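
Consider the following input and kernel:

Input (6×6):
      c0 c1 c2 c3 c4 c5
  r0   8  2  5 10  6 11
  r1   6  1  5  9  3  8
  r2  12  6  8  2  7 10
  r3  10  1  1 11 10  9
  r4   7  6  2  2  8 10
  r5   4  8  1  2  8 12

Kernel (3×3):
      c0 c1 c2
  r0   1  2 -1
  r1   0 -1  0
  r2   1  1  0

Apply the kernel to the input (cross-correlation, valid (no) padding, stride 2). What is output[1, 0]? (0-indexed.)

28

The receptive field on the input at this output position is [12 6 8 / 10 1 1 / 7 6 2]. Elementwise product with the kernel and sum: 12·1 + 6·2 + 8·-1 + 1·-1 + 7·1 + 6·1.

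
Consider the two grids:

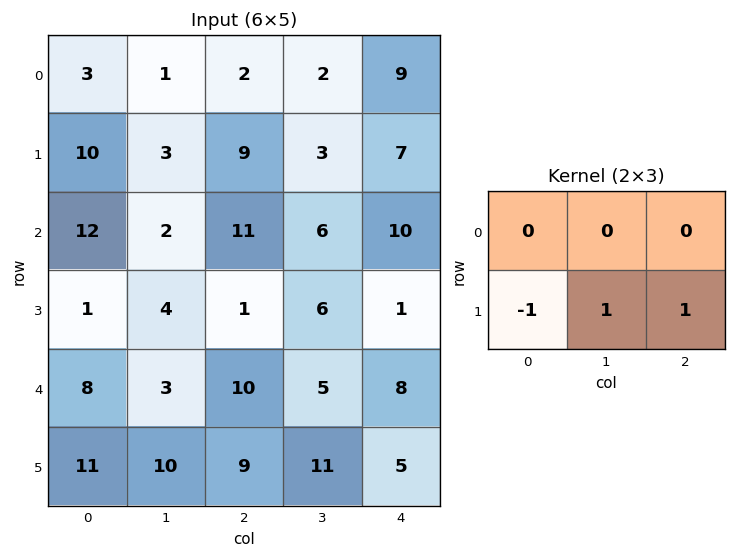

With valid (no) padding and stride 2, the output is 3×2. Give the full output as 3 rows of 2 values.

Output[0,0]: The receptive field on the input at this output position is [3 1 2 / 10 3 9]. Elementwise product with the kernel and sum: 10·-1 + 3·1 + 9·1.
Output[0,1]: The receptive field on the input at this output position is [2 2 9 / 9 3 7]. Elementwise product with the kernel and sum: 9·-1 + 3·1 + 7·1.

2 1
4 6
8 7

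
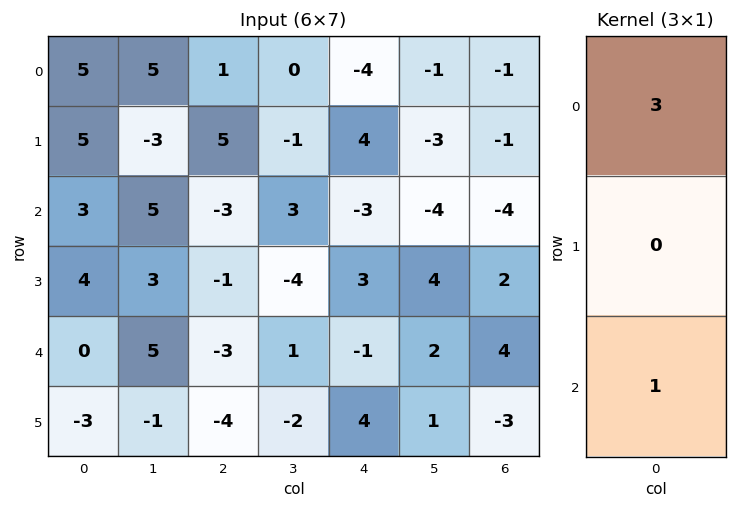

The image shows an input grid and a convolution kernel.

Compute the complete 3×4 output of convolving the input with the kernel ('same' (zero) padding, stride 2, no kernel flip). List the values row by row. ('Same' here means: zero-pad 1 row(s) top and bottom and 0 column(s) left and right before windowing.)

Output[0,0]: The receptive field on the zero-padded input at this output position is [0 / 5 / 5]. Elementwise product with the kernel and sum: 0·3 + 5·1.

5 5 4 -1
19 14 15 -1
9 -7 13 3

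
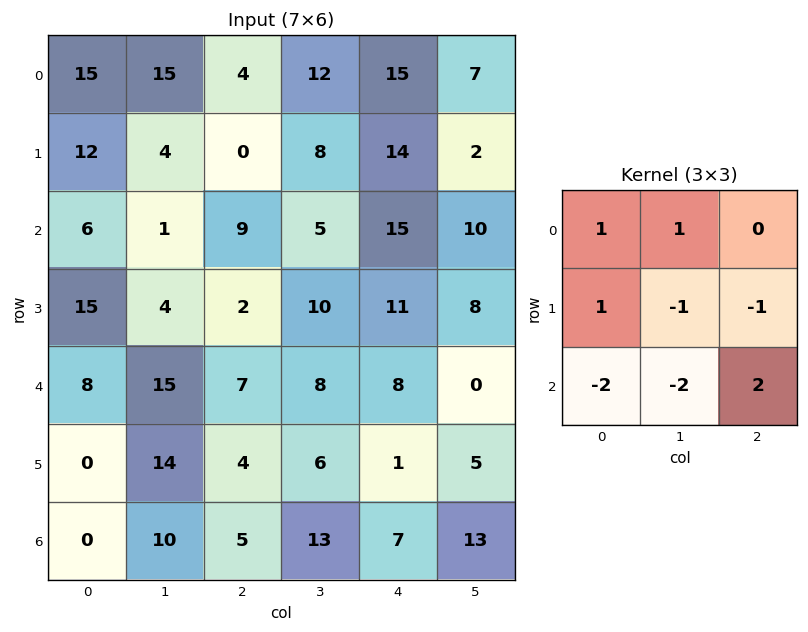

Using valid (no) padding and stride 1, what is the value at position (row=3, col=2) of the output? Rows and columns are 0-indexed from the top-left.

-15

The receptive field on the input at this output position is [2 10 11 / 7 8 8 / 4 6 1]. Elementwise product with the kernel and sum: 2·1 + 10·1 + 7·1 + 8·-1 + 8·-1 + 4·-2 + 6·-2 + 1·2.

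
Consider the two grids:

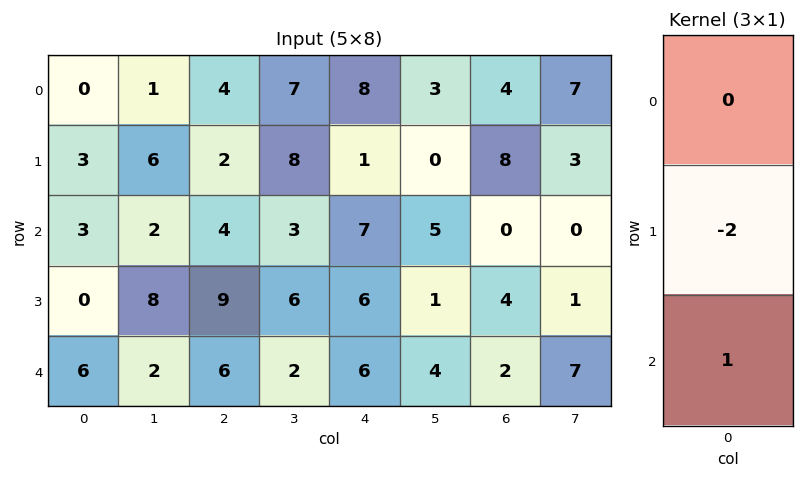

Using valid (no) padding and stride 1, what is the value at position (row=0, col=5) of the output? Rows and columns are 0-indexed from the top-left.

The receptive field on the input at this output position is [3 / 0 / 5]. Elementwise product with the kernel and sum: 0·-2 + 5·1.

5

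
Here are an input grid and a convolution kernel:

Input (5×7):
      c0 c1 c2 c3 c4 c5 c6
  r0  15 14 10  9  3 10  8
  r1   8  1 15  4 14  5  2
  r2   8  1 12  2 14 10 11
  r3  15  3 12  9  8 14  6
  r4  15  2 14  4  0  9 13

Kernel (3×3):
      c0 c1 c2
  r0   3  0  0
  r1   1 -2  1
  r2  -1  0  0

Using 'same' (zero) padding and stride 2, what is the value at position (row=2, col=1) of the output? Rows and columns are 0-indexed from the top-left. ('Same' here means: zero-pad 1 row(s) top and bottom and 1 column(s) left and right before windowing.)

The receptive field on the zero-padded input at this output position is [3 12 9 / 2 14 4 / 0 0 0]. Elementwise product with the kernel and sum: 3·3 + 2·1 + 14·-2 + 4·1 + 0·-1.

-13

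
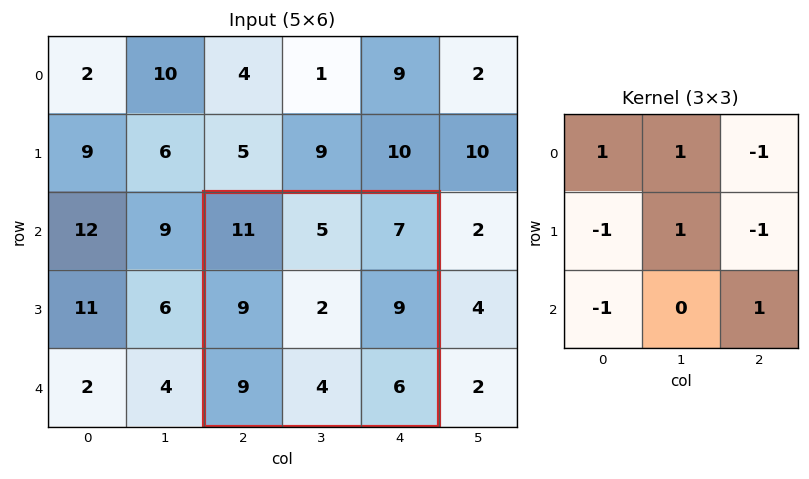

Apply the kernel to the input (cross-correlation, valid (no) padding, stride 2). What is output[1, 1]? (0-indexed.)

The receptive field on the input at this output position is [11 5 7 / 9 2 9 / 9 4 6]. Elementwise product with the kernel and sum: 11·1 + 5·1 + 7·-1 + 9·-1 + 2·1 + 9·-1 + 9·-1 + 6·1.

-10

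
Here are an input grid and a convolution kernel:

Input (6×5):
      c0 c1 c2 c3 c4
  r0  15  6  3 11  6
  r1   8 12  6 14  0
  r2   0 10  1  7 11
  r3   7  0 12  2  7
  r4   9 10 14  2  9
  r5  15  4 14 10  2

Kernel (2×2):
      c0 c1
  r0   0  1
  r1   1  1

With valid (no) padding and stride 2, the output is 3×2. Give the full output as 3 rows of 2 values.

Output[0,0]: The receptive field on the input at this output position is [15 6 / 8 12]. Elementwise product with the kernel and sum: 6·1 + 8·1 + 12·1.
Output[0,1]: The receptive field on the input at this output position is [3 11 / 6 14]. Elementwise product with the kernel and sum: 11·1 + 6·1 + 14·1.

26 31
17 21
29 26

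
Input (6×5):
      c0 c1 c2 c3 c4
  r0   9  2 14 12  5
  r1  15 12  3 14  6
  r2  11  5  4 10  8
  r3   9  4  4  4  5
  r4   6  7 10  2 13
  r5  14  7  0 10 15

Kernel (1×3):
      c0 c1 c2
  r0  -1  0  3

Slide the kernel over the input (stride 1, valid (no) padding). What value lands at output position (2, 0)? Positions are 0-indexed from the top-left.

1

The receptive field on the input at this output position is [11 5 4]. Elementwise product with the kernel and sum: 11·-1 + 4·3.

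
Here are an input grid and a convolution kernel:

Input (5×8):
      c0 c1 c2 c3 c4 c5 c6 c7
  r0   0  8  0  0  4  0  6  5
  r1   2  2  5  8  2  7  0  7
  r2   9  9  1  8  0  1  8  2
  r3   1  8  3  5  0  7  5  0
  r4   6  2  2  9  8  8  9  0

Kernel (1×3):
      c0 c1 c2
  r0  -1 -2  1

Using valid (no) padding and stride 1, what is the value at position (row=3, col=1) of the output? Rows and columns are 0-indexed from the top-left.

The receptive field on the input at this output position is [8 3 5]. Elementwise product with the kernel and sum: 8·-1 + 3·-2 + 5·1.

-9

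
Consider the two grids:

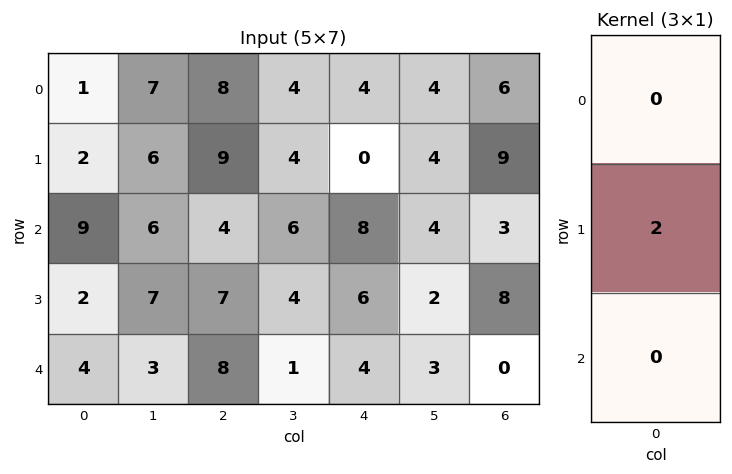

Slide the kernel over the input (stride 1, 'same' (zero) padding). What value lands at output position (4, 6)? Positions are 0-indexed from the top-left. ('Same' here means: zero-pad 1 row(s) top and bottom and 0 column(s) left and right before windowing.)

0

The receptive field on the zero-padded input at this output position is [8 / 0 / 0]. Elementwise product with the kernel and sum: 0·2.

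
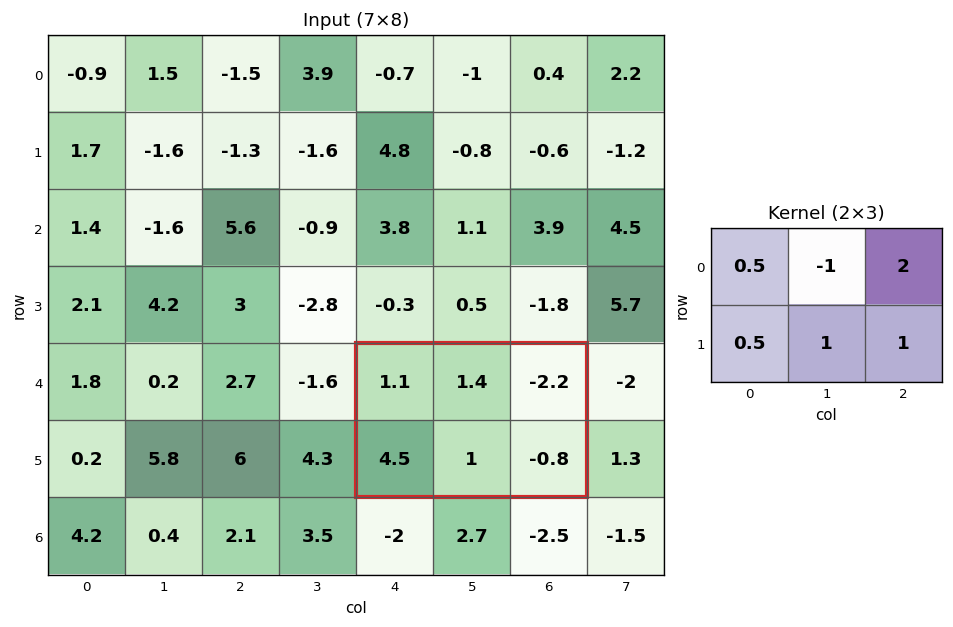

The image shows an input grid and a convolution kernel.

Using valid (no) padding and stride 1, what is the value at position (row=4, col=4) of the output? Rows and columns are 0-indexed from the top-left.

-2.8

The receptive field on the input at this output position is [1.1 1.4 -2.2 / 4.5 1 -0.8]. Elementwise product with the kernel and sum: 1.1·0.5 + 1.4·-1 + -2.2·2 + 4.5·0.5 + 1·1 + -0.8·1.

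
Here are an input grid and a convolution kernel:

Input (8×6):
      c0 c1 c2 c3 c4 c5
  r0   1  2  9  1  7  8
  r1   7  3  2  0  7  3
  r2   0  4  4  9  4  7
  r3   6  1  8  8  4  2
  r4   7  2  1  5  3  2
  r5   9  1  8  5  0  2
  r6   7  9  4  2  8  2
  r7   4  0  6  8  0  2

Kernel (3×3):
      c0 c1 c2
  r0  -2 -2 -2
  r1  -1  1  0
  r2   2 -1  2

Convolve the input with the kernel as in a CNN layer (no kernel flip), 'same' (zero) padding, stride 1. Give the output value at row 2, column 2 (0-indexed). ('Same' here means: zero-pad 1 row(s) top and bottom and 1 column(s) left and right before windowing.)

The receptive field on the zero-padded input at this output position is [3 2 0 / 4 4 9 / 1 8 8]. Elementwise product with the kernel and sum: 3·-2 + 2·-2 + 0·-2 + 4·-1 + 4·1 + 1·2 + 8·-1 + 8·2.

0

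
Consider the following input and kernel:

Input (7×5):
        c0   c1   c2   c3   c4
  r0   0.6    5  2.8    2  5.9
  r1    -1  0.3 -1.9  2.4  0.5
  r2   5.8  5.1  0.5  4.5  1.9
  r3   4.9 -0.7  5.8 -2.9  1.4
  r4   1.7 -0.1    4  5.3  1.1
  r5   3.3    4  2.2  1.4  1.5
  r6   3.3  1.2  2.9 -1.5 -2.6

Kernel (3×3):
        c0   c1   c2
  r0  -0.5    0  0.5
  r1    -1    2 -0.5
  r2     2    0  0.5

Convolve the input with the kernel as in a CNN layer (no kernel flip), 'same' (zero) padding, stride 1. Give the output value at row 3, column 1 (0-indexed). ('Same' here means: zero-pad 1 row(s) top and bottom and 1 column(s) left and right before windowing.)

The receptive field on the zero-padded input at this output position is [5.8 5.1 0.5 / 4.9 -0.7 5.8 / 1.7 -0.1 4]. Elementwise product with the kernel and sum: 5.8·-0.5 + 0.5·0.5 + 4.9·-1 + -0.7·2 + 5.8·-0.5 + 1.7·2 + 4·0.5.

-6.45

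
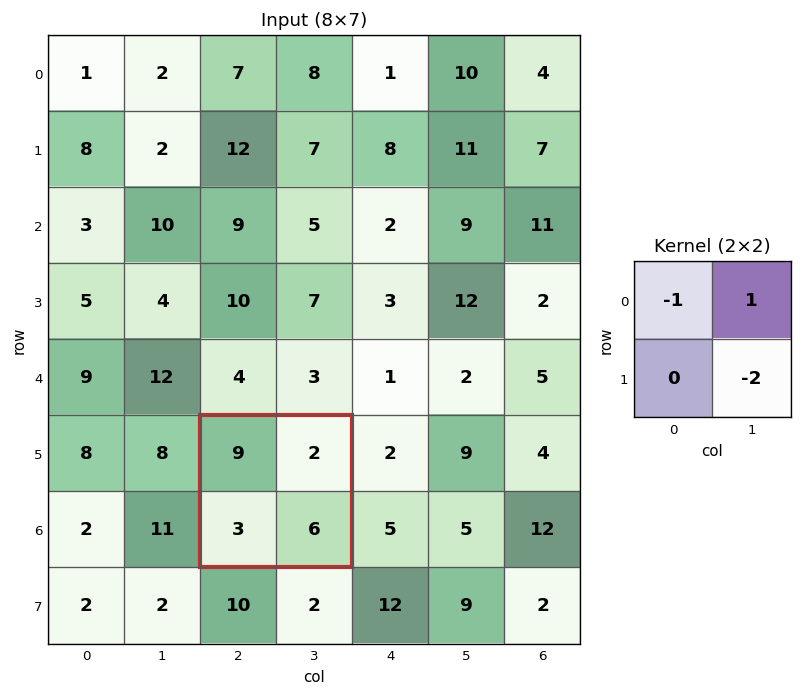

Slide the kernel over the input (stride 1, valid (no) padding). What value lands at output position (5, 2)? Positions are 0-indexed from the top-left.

-19

The receptive field on the input at this output position is [9 2 / 3 6]. Elementwise product with the kernel and sum: 9·-1 + 2·1 + 6·-2.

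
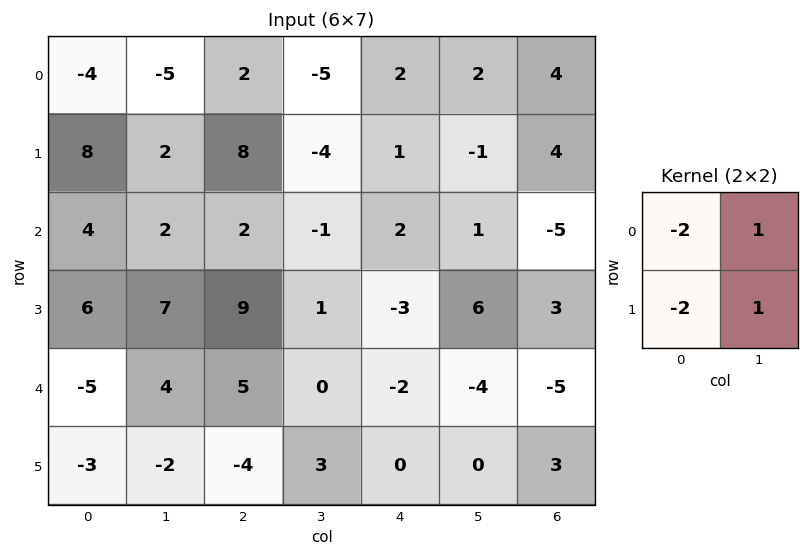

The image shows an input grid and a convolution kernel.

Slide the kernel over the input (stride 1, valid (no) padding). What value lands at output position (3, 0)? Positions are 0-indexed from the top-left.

9

The receptive field on the input at this output position is [6 7 / -5 4]. Elementwise product with the kernel and sum: 6·-2 + 7·1 + -5·-2 + 4·1.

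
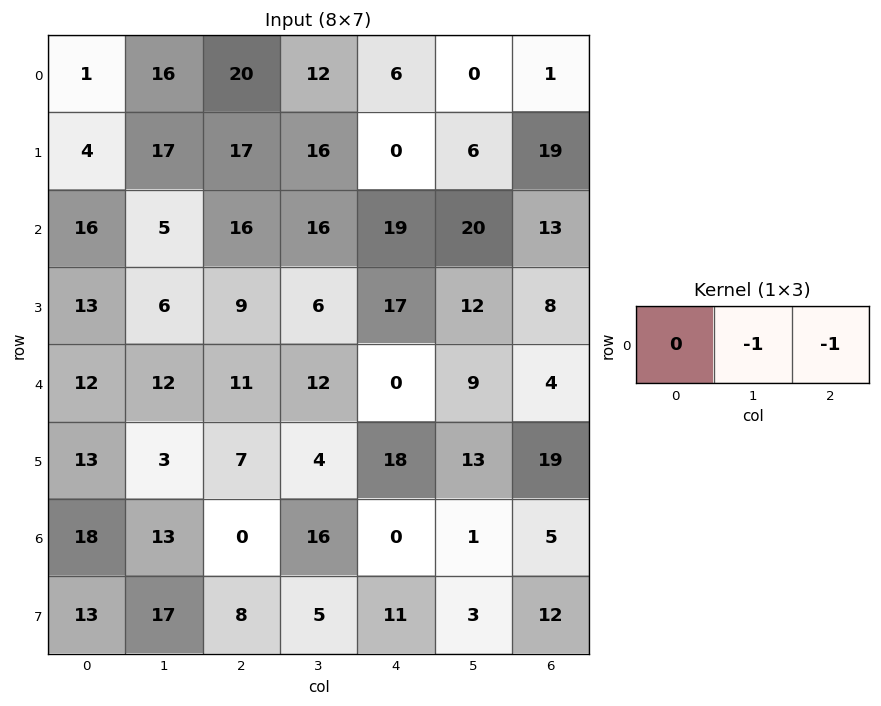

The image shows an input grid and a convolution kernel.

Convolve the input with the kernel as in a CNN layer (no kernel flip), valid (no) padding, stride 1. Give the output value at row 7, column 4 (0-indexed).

The receptive field on the input at this output position is [11 3 12]. Elementwise product with the kernel and sum: 3·-1 + 12·-1.

-15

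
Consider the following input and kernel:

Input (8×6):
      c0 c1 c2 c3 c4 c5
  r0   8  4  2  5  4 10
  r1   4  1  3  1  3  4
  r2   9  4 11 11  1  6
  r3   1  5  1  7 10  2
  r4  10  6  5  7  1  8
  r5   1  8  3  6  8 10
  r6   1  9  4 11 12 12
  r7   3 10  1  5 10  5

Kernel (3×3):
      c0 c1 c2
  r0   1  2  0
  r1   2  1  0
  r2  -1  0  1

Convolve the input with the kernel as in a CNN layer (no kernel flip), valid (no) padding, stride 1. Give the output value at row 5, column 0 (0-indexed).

The receptive field on the input at this output position is [1 8 3 / 1 9 4 / 3 10 1]. Elementwise product with the kernel and sum: 1·1 + 8·2 + 1·2 + 9·1 + 3·-1 + 1·1.

26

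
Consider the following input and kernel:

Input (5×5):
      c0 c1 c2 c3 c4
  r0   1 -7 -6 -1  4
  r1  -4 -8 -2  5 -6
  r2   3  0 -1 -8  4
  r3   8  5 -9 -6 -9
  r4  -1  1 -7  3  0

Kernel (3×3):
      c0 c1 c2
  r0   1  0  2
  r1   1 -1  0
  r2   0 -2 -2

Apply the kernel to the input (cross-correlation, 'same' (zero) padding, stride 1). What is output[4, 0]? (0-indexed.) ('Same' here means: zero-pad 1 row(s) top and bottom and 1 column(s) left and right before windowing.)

11

The receptive field on the zero-padded input at this output position is [0 8 5 / 0 -1 1 / 0 0 0]. Elementwise product with the kernel and sum: 0·1 + 5·2 + 0·1 + -1·-1 + 0·-2 + 0·-2.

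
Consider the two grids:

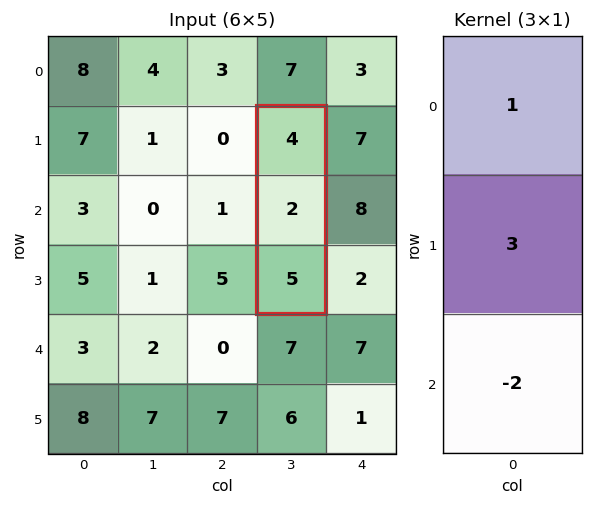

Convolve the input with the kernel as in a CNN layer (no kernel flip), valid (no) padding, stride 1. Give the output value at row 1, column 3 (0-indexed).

The receptive field on the input at this output position is [4 / 2 / 5]. Elementwise product with the kernel and sum: 4·1 + 2·3 + 5·-2.

0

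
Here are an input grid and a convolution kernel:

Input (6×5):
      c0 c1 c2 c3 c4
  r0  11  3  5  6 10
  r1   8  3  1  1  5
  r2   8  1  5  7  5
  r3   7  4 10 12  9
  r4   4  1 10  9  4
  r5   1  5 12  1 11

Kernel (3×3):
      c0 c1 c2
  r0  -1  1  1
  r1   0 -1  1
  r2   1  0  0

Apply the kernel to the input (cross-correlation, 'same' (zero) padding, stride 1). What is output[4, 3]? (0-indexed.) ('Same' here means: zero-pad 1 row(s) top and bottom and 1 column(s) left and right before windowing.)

18

The receptive field on the zero-padded input at this output position is [10 12 9 / 10 9 4 / 12 1 11]. Elementwise product with the kernel and sum: 10·-1 + 12·1 + 9·1 + 9·-1 + 4·1 + 12·1.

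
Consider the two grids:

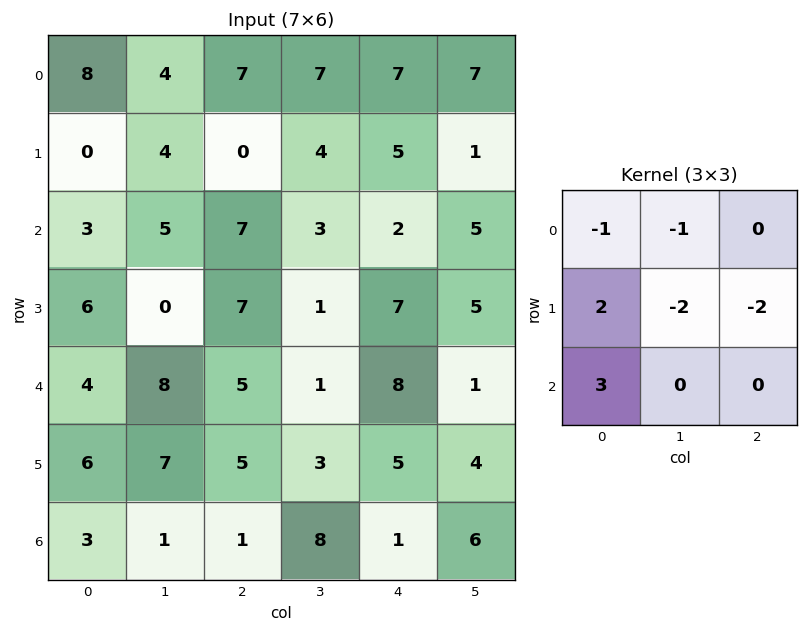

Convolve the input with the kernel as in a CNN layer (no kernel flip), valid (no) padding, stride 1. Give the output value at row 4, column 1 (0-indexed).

-12

The receptive field on the input at this output position is [8 5 1 / 7 5 3 / 1 1 8]. Elementwise product with the kernel and sum: 8·-1 + 5·-1 + 7·2 + 5·-2 + 3·-2 + 1·3.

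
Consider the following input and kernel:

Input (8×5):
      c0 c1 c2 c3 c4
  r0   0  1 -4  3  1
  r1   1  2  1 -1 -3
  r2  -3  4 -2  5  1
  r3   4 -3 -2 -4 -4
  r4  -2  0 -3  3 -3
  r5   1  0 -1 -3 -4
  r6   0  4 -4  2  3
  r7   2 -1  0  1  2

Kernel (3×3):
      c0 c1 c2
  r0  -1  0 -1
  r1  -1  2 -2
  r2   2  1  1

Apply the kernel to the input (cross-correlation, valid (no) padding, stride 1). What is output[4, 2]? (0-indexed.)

The receptive field on the input at this output position is [-3 3 -3 / -1 -3 -4 / -4 2 3]. Elementwise product with the kernel and sum: -3·-1 + -3·-1 + -1·-1 + -3·2 + -4·-2 + -4·2 + 2·1 + 3·1.

6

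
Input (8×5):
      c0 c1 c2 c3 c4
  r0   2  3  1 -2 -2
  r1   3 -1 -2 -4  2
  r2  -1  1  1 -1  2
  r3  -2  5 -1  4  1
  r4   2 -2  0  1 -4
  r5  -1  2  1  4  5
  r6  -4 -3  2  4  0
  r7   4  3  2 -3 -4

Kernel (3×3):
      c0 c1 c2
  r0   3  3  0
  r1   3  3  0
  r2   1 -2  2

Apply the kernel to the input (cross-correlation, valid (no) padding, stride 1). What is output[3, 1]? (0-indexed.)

14

The receptive field on the input at this output position is [5 -1 4 / -2 0 1 / 2 1 4]. Elementwise product with the kernel and sum: 5·3 + -1·3 + -2·3 + 0·3 + 2·1 + 1·-2 + 4·2.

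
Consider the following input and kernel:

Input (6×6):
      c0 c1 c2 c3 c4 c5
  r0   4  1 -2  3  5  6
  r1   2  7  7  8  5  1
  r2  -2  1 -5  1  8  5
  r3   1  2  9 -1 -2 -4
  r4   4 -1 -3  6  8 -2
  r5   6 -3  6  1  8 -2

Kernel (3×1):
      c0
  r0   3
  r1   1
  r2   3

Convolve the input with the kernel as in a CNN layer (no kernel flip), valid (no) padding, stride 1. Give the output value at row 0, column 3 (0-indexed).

The receptive field on the input at this output position is [3 / 8 / 1]. Elementwise product with the kernel and sum: 3·3 + 8·1 + 1·3.

20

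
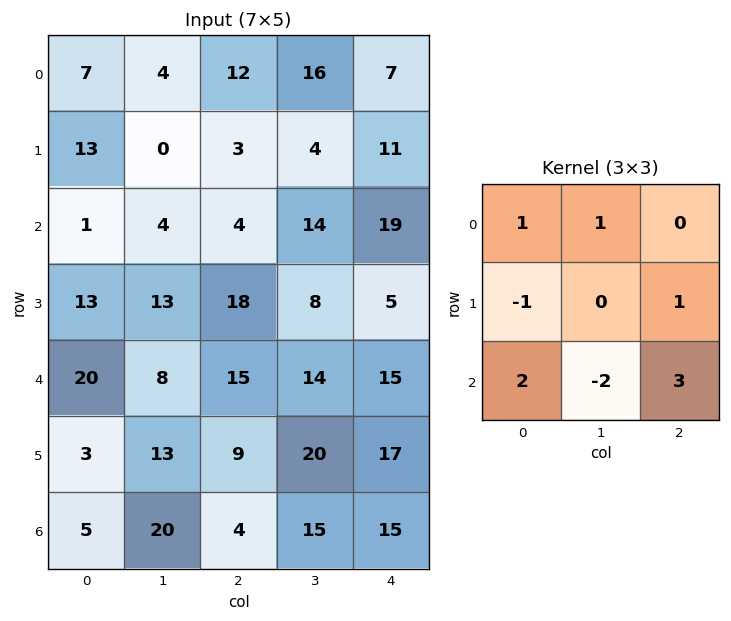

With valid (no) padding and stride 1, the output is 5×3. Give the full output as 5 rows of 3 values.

7 62 73
70 27 57
79 31 52
28 105 55
16 107 60

Output[0,0]: The receptive field on the input at this output position is [7 4 12 / 13 0 3 / 1 4 4]. Elementwise product with the kernel and sum: 7·1 + 4·1 + 13·-1 + 3·1 + 1·2 + 4·-2 + 4·3.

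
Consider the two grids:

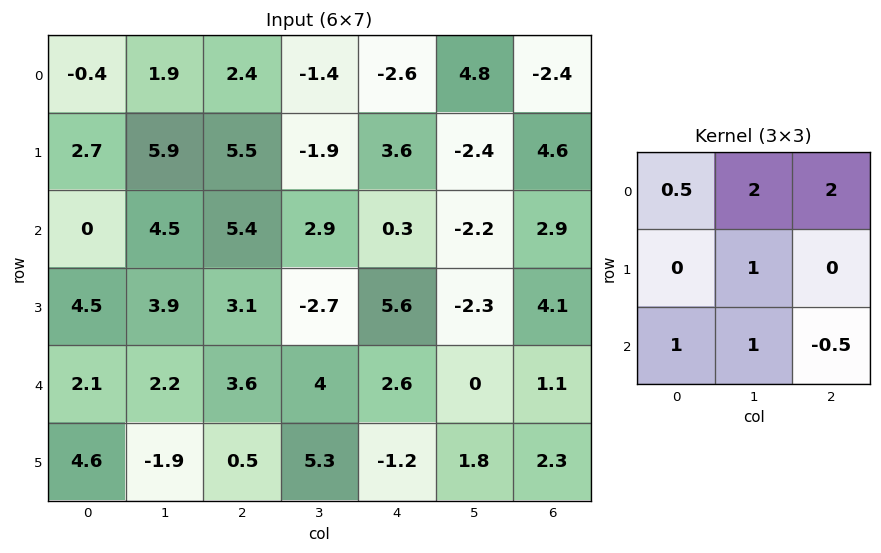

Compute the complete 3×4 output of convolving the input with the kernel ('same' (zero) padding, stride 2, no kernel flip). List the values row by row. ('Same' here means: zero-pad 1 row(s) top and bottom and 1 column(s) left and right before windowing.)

Output[0,0]: The receptive field on the zero-padded input at this output position is [0 0 0 / 0 -0.4 1.9 / 0 2.7 5.9]. Elementwise product with the kernel and sum: 0·0.5 + 0·2 + 0·2 + -0.4·1 + 0·1 + 2.7·1 + 5.9·-0.5.

-0.65 14.75 0.3 -0.2
19.75 23.9 5.8 12.7
24.45 2.3 11.05 12.25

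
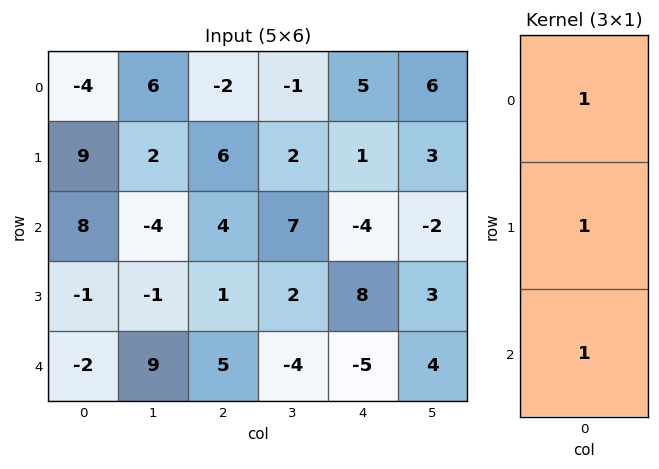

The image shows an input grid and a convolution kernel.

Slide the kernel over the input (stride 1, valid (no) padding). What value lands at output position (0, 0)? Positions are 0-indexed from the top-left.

The receptive field on the input at this output position is [-4 / 9 / 8]. Elementwise product with the kernel and sum: -4·1 + 9·1 + 8·1.

13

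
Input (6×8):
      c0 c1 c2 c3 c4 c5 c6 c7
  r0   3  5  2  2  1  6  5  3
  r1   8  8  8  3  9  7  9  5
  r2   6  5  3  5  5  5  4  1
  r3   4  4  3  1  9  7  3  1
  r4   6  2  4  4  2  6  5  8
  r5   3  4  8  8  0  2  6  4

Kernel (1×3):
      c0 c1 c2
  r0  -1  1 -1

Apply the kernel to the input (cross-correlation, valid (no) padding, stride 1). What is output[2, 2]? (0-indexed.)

The receptive field on the input at this output position is [3 5 5]. Elementwise product with the kernel and sum: 3·-1 + 5·1 + 5·-1.

-3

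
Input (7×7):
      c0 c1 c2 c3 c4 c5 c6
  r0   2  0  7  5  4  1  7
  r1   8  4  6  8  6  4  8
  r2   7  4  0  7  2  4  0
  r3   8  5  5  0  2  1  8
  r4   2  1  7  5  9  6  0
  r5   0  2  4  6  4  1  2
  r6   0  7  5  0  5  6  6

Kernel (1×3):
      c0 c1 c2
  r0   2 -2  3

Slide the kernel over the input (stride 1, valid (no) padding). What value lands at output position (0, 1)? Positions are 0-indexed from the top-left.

1

The receptive field on the input at this output position is [0 7 5]. Elementwise product with the kernel and sum: 0·2 + 7·-2 + 5·3.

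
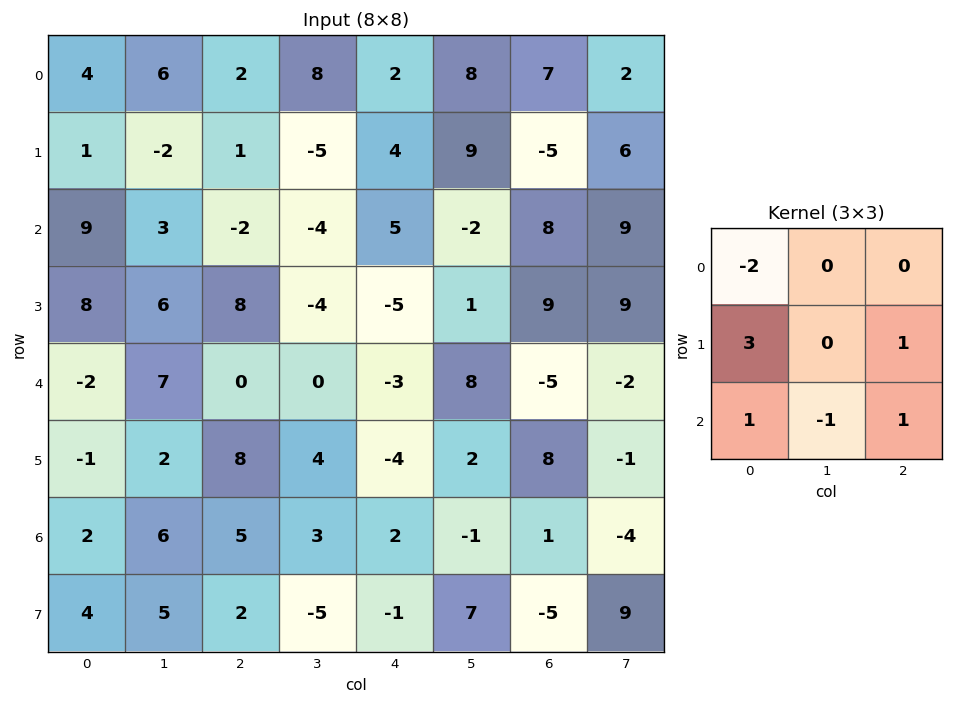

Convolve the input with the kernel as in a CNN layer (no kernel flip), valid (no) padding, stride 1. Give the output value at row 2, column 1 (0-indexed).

15

The receptive field on the input at this output position is [3 -2 -4 / 6 8 -4 / 7 0 0]. Elementwise product with the kernel and sum: 3·-2 + 6·3 + -4·1 + 7·1 + 0·-1 + 0·1.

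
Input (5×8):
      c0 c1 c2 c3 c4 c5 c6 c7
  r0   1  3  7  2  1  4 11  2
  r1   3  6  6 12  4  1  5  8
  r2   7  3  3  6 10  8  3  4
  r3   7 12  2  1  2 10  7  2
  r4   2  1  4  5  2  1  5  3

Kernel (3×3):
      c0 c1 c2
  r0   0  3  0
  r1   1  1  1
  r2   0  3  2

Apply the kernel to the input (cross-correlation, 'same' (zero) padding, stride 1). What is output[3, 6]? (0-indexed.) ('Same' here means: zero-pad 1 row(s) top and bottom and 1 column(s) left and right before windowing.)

49

The receptive field on the zero-padded input at this output position is [8 3 4 / 10 7 2 / 1 5 3]. Elementwise product with the kernel and sum: 3·3 + 10·1 + 7·1 + 2·1 + 5·3 + 3·2.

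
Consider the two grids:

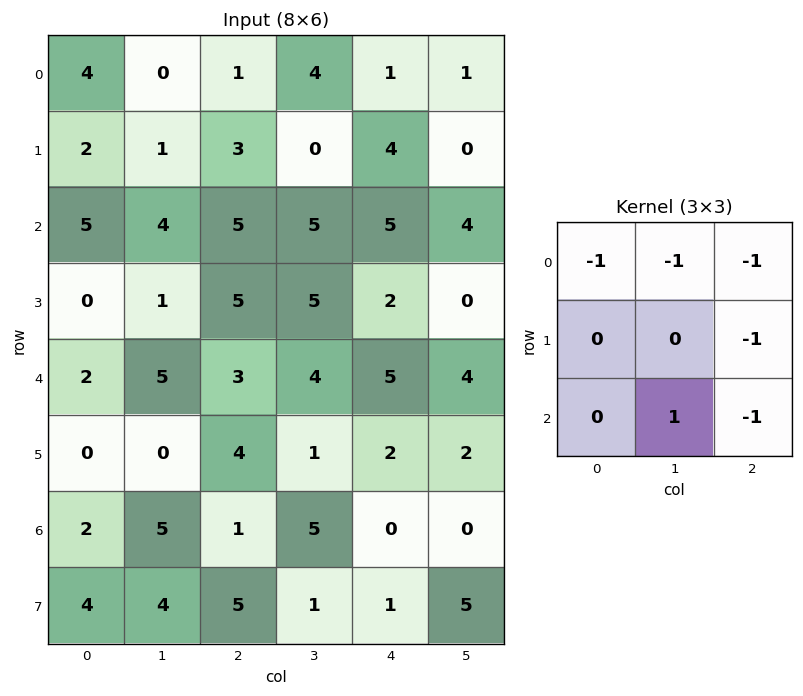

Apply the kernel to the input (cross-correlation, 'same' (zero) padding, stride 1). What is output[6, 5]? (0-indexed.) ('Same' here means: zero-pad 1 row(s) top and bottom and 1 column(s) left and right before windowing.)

1

The receptive field on the zero-padded input at this output position is [2 2 0 / 0 0 0 / 1 5 0]. Elementwise product with the kernel and sum: 2·-1 + 2·-1 + 0·-1 + 0·-1 + 5·1 + 0·-1.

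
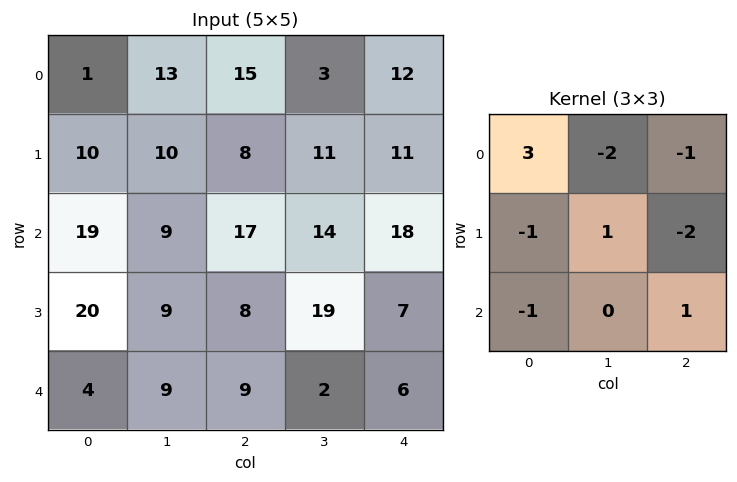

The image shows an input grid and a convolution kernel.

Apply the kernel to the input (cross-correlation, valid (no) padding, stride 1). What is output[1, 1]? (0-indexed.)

The receptive field on the input at this output position is [10 8 11 / 9 17 14 / 9 8 19]. Elementwise product with the kernel and sum: 10·3 + 8·-2 + 11·-1 + 9·-1 + 17·1 + 14·-2 + 9·-1 + 19·1.

-7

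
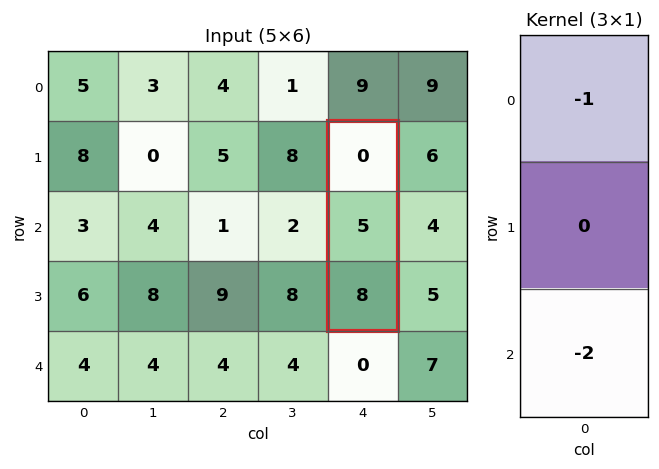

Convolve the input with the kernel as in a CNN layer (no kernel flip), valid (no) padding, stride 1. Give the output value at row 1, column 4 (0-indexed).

The receptive field on the input at this output position is [0 / 5 / 8]. Elementwise product with the kernel and sum: 0·-1 + 8·-2.

-16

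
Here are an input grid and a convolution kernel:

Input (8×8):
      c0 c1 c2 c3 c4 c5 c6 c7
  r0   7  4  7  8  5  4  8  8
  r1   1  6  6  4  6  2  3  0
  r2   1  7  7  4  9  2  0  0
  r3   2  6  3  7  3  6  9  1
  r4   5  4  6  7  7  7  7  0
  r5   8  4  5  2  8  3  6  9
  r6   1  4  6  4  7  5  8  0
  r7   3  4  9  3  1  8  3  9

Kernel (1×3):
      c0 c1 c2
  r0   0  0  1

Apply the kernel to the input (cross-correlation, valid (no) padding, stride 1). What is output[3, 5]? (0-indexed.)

1

The receptive field on the input at this output position is [6 9 1]. Elementwise product with the kernel and sum: 1·1.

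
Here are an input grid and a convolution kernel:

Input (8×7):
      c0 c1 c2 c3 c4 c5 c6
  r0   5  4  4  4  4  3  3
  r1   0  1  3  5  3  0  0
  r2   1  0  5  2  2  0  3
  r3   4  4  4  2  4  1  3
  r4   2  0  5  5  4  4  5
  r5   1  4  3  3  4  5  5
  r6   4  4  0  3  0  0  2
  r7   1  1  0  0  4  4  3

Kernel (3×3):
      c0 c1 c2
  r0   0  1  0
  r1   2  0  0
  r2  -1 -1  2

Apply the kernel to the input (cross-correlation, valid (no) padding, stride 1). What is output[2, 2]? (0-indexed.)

8

The receptive field on the input at this output position is [5 2 2 / 4 2 4 / 5 5 4]. Elementwise product with the kernel and sum: 2·1 + 4·2 + 5·-1 + 5·-1 + 4·2.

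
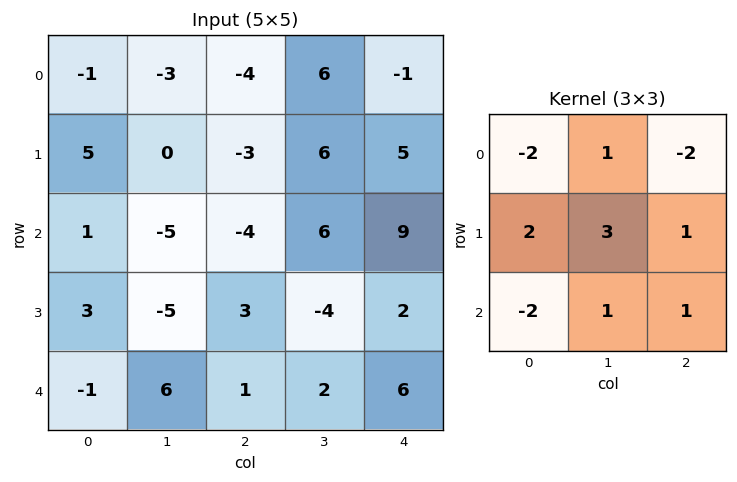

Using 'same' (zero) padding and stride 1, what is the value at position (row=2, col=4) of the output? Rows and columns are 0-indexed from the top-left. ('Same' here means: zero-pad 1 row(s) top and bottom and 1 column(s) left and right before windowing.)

42

The receptive field on the zero-padded input at this output position is [6 5 0 / 6 9 0 / -4 2 0]. Elementwise product with the kernel and sum: 6·-2 + 5·1 + 0·-2 + 6·2 + 9·3 + 0·1 + -4·-2 + 2·1 + 0·1.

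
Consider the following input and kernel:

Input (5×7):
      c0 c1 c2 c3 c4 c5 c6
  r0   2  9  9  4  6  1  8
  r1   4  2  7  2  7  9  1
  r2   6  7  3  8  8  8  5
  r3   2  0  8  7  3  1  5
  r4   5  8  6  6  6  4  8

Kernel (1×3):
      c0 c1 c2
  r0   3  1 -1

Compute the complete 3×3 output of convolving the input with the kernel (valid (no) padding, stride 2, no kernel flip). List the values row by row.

Output[0,0]: The receptive field on the input at this output position is [2 9 9]. Elementwise product with the kernel and sum: 2·3 + 9·1 + 9·-1.
Output[0,1]: The receptive field on the input at this output position is [9 4 6]. Elementwise product with the kernel and sum: 9·3 + 4·1 + 6·-1.

6 25 11
22 9 27
17 18 14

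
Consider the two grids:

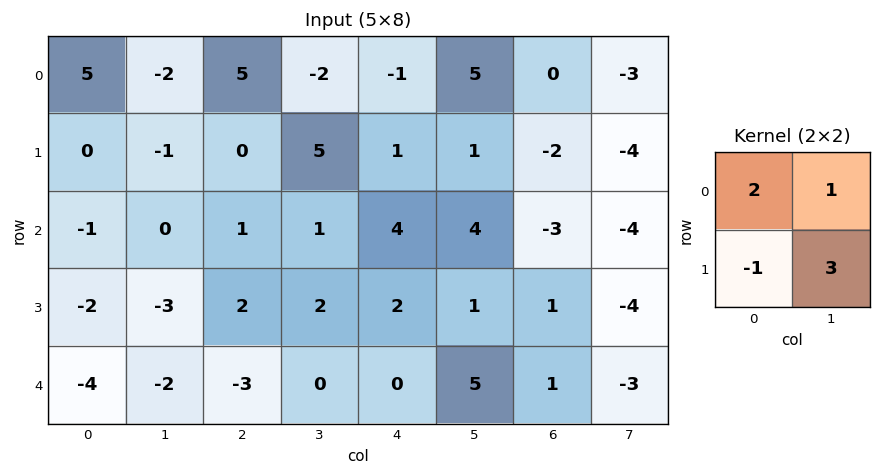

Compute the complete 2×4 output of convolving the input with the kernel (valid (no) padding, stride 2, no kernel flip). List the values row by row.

Output[0,0]: The receptive field on the input at this output position is [5 -2 / 0 -1]. Elementwise product with the kernel and sum: 5·2 + -2·1 + 0·-1 + -1·3.
Output[0,1]: The receptive field on the input at this output position is [5 -2 / 0 5]. Elementwise product with the kernel and sum: 5·2 + -2·1 + 0·-1 + 5·3.

5 23 5 -13
-9 7 13 -23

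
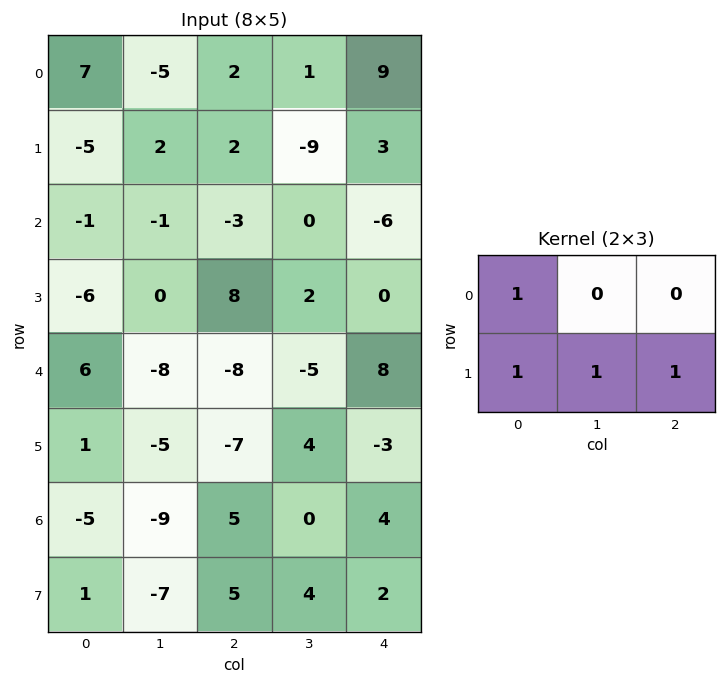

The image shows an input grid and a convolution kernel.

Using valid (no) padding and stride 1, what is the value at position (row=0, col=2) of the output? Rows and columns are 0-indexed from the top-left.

-2

The receptive field on the input at this output position is [2 1 9 / 2 -9 3]. Elementwise product with the kernel and sum: 2·1 + 2·1 + -9·1 + 3·1.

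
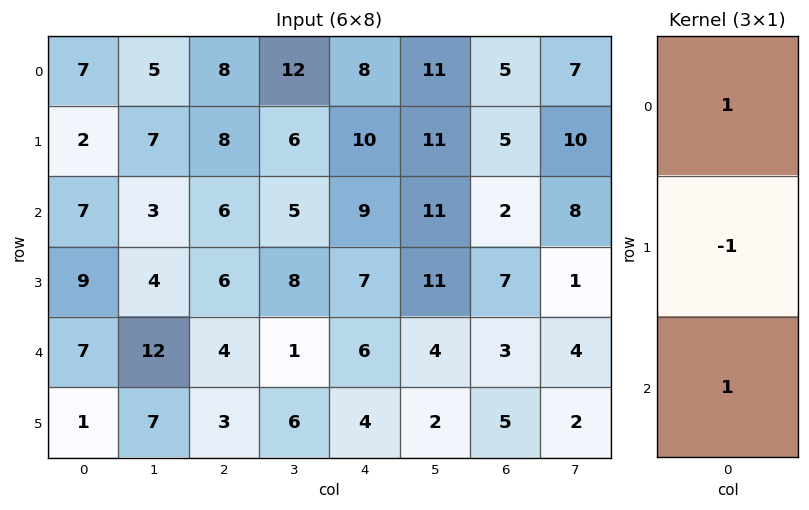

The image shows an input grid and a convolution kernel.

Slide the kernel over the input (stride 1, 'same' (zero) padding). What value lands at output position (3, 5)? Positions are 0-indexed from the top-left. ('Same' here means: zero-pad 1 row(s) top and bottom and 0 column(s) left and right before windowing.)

4

The receptive field on the zero-padded input at this output position is [11 / 11 / 4]. Elementwise product with the kernel and sum: 11·1 + 11·-1 + 4·1.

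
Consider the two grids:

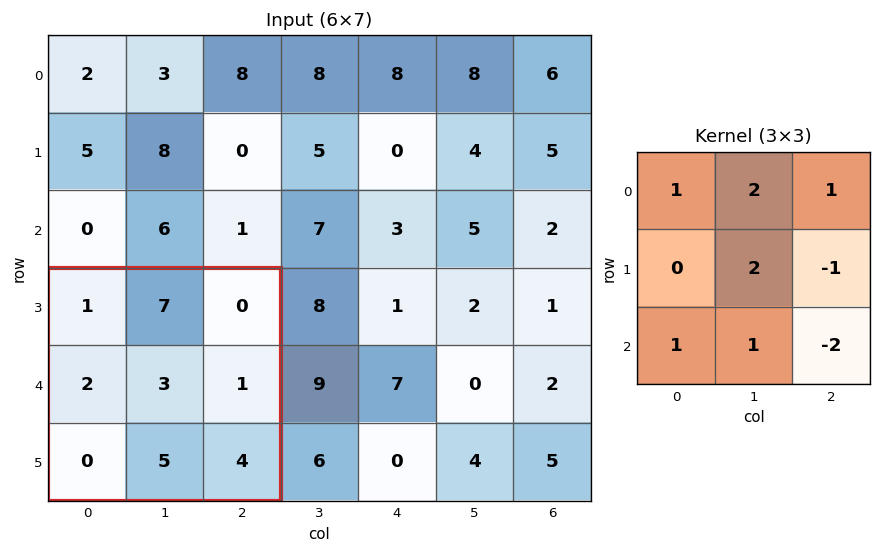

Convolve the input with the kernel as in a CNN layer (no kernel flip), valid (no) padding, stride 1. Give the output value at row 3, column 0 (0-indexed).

17

The receptive field on the input at this output position is [1 7 0 / 2 3 1 / 0 5 4]. Elementwise product with the kernel and sum: 1·1 + 7·2 + 0·1 + 3·2 + 1·-1 + 0·1 + 5·1 + 4·-2.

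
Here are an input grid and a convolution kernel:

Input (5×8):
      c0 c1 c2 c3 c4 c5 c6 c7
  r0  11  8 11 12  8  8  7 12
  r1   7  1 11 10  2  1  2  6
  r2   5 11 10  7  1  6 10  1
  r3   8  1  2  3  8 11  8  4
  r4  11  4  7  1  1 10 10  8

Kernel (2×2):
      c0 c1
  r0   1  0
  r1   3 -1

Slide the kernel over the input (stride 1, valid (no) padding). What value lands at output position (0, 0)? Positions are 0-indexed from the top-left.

The receptive field on the input at this output position is [11 8 / 7 1]. Elementwise product with the kernel and sum: 11·1 + 7·3 + 1·-1.

31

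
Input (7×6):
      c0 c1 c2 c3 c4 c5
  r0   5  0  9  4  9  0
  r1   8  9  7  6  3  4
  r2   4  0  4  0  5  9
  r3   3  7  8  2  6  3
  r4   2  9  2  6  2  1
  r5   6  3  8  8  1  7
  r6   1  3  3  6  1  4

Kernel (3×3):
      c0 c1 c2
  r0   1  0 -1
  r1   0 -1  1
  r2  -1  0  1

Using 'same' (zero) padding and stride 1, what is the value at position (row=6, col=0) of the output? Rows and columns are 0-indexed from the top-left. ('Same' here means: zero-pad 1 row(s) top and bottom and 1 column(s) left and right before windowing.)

-1

The receptive field on the zero-padded input at this output position is [0 6 3 / 0 1 3 / 0 0 0]. Elementwise product with the kernel and sum: 0·1 + 3·-1 + 1·-1 + 3·1 + 0·-1 + 0·1.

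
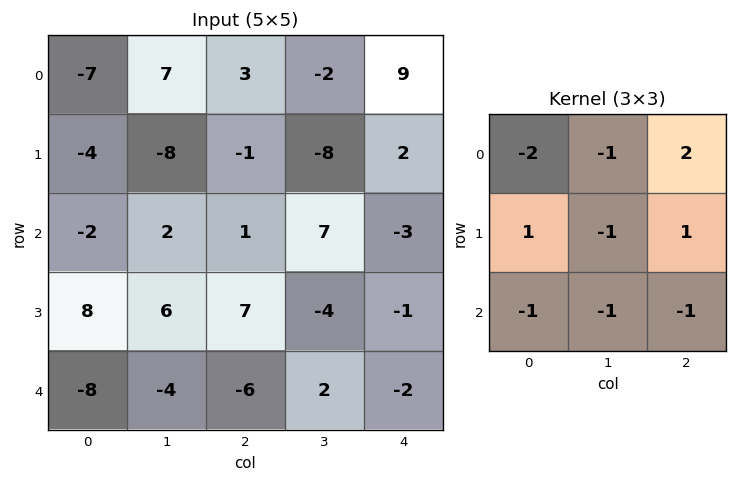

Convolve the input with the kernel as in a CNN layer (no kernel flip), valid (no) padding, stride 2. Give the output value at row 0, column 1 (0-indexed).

18

The receptive field on the input at this output position is [3 -2 9 / -1 -8 2 / 1 7 -3]. Elementwise product with the kernel and sum: 3·-2 + -2·-1 + 9·2 + -1·1 + -8·-1 + 2·1 + 1·-1 + 7·-1 + -3·-1.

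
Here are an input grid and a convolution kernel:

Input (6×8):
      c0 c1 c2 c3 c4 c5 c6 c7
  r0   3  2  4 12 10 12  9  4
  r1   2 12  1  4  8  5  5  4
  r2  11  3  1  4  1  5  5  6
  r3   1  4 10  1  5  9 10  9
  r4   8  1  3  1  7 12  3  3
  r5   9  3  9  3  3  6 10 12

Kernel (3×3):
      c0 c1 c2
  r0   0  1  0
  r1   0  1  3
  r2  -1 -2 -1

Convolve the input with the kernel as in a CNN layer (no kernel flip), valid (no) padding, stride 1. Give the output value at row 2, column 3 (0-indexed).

The receptive field on the input at this output position is [4 1 5 / 1 5 9 / 1 7 12]. Elementwise product with the kernel and sum: 1·1 + 5·1 + 9·3 + 1·-1 + 7·-2 + 12·-1.

6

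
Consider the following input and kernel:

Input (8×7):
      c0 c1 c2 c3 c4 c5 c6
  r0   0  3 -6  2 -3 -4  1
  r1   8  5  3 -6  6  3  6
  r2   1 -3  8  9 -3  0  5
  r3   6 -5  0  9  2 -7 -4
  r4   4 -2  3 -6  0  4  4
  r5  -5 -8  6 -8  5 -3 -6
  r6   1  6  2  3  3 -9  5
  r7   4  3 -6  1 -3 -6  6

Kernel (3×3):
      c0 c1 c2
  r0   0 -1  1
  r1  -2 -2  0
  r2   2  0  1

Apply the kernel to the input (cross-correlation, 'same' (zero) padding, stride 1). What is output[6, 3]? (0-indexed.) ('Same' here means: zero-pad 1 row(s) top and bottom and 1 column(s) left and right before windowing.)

The receptive field on the zero-padded input at this output position is [6 -8 5 / 2 3 3 / -6 1 -3]. Elementwise product with the kernel and sum: -8·-1 + 5·1 + 2·-2 + 3·-2 + -6·2 + -3·1.

-12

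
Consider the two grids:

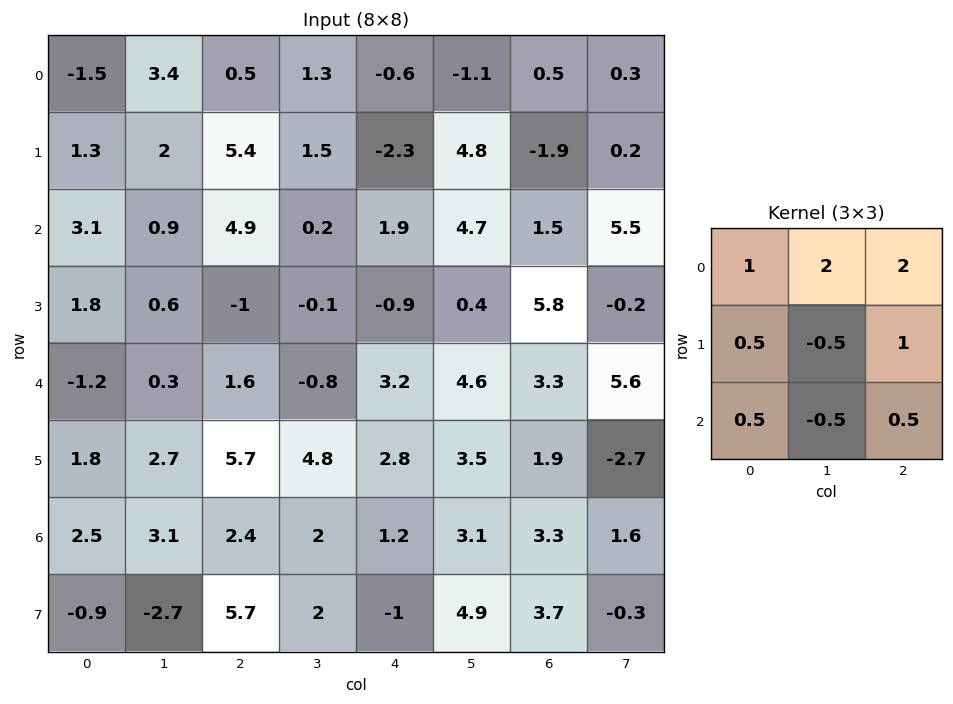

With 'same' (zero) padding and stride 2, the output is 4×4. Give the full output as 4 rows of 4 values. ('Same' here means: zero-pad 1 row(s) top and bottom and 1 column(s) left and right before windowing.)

Output[0,0]: The receptive field on the zero-padded input at this output position is [0 0 0 / 0 -1.5 3.4 / 0 1.3 2]. Elementwise product with the kernel and sum: 0·1 + 0·2 + 0·2 + 0·0.5 + -1.5·-0.5 + 3.4·1 + 0·0.5 + 1.3·-0.5 + 2·0.5.
Output[0,1]: The receptive field on the zero-padded input at this output position is [0 0 0 / 3.4 0.5 1.3 / 2 5.4 1.5]. Elementwise product with the kernel and sum: 0·1 + 0·2 + 0·2 + 3.4·0.5 + 0.5·-0.5 + 1.3·1 + 2·0.5 + 5.4·-0.5 + 1.5·0.5.

4.5 1.8 4.15 2.95
5.35 14.75 10.95 5.7
6.15 -2.15 4.25 17.3
9.95 22.85 24.85 3.85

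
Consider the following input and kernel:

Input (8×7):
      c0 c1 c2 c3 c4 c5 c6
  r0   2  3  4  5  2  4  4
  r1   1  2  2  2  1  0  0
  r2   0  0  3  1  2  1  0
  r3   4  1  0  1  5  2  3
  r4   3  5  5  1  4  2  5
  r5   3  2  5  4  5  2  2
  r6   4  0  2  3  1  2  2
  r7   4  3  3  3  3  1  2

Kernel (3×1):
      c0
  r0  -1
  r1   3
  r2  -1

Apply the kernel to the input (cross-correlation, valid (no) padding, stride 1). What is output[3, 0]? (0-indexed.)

The receptive field on the input at this output position is [4 / 3 / 3]. Elementwise product with the kernel and sum: 4·-1 + 3·3 + 3·-1.

2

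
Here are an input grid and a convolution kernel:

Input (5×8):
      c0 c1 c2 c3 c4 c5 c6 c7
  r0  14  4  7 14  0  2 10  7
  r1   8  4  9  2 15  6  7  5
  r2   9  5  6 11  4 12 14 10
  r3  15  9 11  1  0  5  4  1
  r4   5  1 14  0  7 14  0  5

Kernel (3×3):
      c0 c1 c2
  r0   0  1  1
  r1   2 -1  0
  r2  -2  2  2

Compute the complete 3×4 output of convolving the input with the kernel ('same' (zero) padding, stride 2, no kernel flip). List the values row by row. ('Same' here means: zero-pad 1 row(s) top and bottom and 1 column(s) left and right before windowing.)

Output[0,0]: The receptive field on the zero-padded input at this output position is [0 0 0 / 0 14 4 / 0 8 4]. Elementwise product with the kernel and sum: 0·1 + 0·1 + 0·2 + 14·-1 + 0·-2 + 8·2 + 4·2.
Output[0,1]: The receptive field on the zero-padded input at this output position is [0 0 0 / 4 7 14 / 4 9 2]. Elementwise product with the kernel and sum: 0·1 + 0·1 + 4·2 + 7·-1 + 4·-2 + 9·2 + 2·2.

10 15 66 6
51 21 47 22
19 0 -2 33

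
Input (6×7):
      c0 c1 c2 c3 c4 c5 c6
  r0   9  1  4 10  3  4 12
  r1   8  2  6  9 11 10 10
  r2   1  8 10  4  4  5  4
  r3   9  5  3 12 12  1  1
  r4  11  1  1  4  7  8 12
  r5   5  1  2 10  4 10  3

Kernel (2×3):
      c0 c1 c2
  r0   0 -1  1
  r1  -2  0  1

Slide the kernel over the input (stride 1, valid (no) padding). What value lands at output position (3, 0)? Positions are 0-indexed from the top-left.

-23

The receptive field on the input at this output position is [9 5 3 / 11 1 1]. Elementwise product with the kernel and sum: 5·-1 + 3·1 + 11·-2 + 1·1.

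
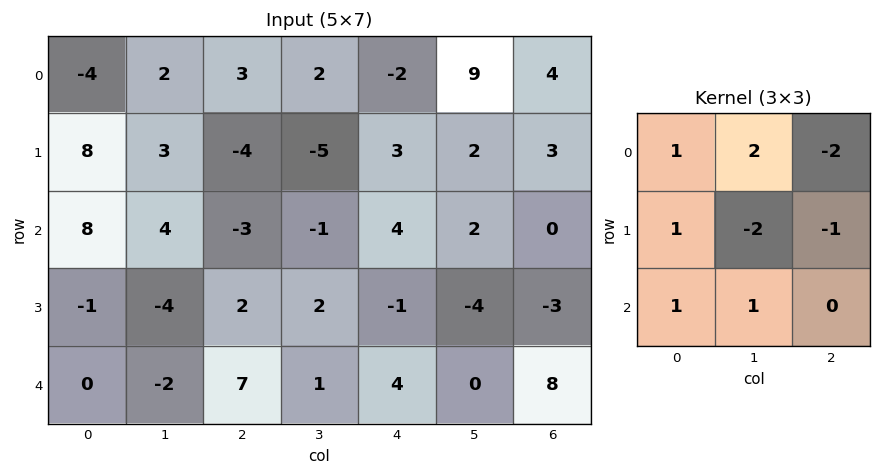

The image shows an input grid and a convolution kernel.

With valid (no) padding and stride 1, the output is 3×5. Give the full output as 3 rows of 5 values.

12 21 10 -30 10
20 14 -21 -13 -4
25 -5 -6 16 22

Output[0,0]: The receptive field on the input at this output position is [-4 2 3 / 8 3 -4 / 8 4 -3]. Elementwise product with the kernel and sum: -4·1 + 2·2 + 3·-2 + 8·1 + 3·-2 + -4·-1 + 8·1 + 4·1.
Output[0,1]: The receptive field on the input at this output position is [2 3 2 / 3 -4 -5 / 4 -3 -1]. Elementwise product with the kernel and sum: 2·1 + 3·2 + 2·-2 + 3·1 + -4·-2 + -5·-1 + 4·1 + -3·1.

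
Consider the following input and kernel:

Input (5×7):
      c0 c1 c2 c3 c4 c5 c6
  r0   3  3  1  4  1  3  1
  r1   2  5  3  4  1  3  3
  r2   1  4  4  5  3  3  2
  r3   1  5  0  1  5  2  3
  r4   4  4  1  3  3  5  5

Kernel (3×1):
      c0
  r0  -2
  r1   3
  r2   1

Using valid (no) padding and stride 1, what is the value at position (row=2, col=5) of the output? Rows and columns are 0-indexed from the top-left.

5

The receptive field on the input at this output position is [3 / 2 / 5]. Elementwise product with the kernel and sum: 3·-2 + 2·3 + 5·1.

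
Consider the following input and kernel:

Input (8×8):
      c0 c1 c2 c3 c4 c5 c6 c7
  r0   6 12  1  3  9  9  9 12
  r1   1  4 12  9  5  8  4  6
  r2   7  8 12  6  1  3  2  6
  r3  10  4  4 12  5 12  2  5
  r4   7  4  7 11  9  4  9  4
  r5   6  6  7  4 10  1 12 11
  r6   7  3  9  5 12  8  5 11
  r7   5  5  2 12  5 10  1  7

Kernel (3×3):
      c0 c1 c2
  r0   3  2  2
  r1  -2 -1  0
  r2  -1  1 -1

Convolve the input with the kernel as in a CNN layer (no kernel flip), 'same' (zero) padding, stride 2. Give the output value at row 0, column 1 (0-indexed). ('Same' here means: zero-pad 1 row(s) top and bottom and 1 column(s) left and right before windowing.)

The receptive field on the zero-padded input at this output position is [0 0 0 / 12 1 3 / 4 12 9]. Elementwise product with the kernel and sum: 0·3 + 0·2 + 0·2 + 12·-2 + 1·-1 + 4·-1 + 12·1 + 9·-1.

-26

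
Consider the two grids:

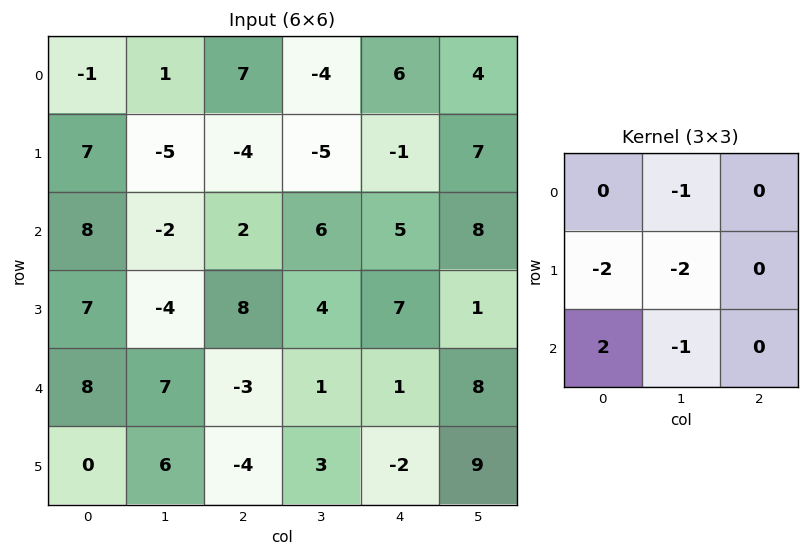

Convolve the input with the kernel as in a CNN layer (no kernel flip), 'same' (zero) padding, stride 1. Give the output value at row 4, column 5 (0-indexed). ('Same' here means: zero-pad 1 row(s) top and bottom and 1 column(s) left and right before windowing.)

The receptive field on the zero-padded input at this output position is [7 1 0 / 1 8 0 / -2 9 0]. Elementwise product with the kernel and sum: 1·-1 + 1·-2 + 8·-2 + -2·2 + 9·-1.

-32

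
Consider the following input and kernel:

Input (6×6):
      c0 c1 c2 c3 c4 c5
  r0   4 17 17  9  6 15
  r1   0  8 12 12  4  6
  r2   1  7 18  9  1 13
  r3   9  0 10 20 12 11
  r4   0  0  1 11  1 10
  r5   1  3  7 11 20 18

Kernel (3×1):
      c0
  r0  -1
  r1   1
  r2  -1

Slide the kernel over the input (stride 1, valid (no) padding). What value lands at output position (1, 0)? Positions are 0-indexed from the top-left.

The receptive field on the input at this output position is [0 / 1 / 9]. Elementwise product with the kernel and sum: 0·-1 + 1·1 + 9·-1.

-8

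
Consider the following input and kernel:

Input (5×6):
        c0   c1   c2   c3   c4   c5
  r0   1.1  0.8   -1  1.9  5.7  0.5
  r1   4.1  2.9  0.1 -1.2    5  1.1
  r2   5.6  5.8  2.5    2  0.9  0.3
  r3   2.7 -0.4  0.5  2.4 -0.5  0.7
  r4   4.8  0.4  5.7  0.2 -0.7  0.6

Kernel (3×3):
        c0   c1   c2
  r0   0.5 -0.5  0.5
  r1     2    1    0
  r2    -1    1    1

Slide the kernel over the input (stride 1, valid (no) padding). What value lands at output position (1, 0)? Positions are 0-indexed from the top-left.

15.05

The receptive field on the input at this output position is [4.1 2.9 0.1 / 5.6 5.8 2.5 / 2.7 -0.4 0.5]. Elementwise product with the kernel and sum: 4.1·0.5 + 2.9·-0.5 + 0.1·0.5 + 5.6·2 + 5.8·1 + 2.7·-1 + -0.4·1 + 0.5·1.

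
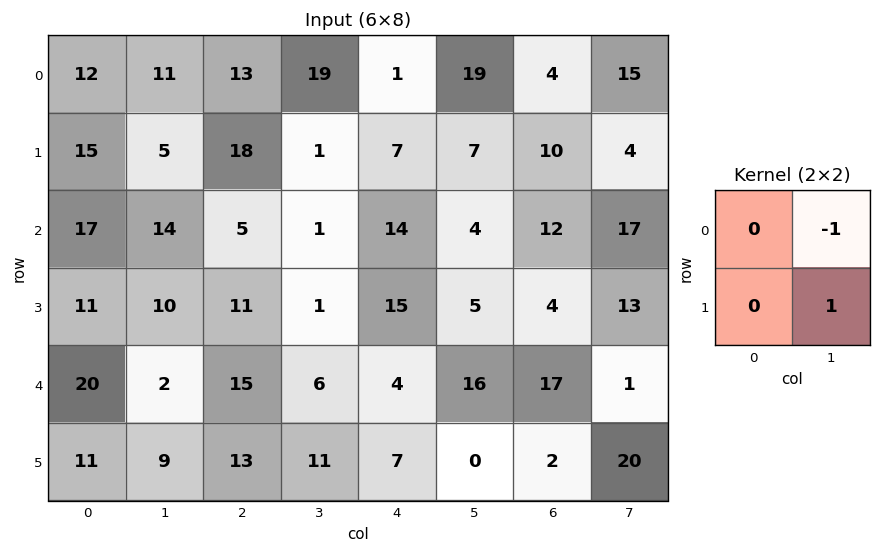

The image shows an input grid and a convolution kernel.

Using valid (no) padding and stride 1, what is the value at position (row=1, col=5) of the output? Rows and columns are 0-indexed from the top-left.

The receptive field on the input at this output position is [7 10 / 4 12]. Elementwise product with the kernel and sum: 10·-1 + 12·1.

2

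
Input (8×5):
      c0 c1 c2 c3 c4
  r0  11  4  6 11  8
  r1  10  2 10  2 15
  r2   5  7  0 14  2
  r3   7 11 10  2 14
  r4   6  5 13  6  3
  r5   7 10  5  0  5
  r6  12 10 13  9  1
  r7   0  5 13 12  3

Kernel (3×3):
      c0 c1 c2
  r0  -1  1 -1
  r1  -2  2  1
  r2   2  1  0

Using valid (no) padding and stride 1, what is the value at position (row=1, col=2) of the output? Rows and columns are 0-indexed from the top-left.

The receptive field on the input at this output position is [10 2 15 / 0 14 2 / 10 2 14]. Elementwise product with the kernel and sum: 10·-1 + 2·1 + 15·-1 + 0·-2 + 14·2 + 2·1 + 10·2 + 2·1.

29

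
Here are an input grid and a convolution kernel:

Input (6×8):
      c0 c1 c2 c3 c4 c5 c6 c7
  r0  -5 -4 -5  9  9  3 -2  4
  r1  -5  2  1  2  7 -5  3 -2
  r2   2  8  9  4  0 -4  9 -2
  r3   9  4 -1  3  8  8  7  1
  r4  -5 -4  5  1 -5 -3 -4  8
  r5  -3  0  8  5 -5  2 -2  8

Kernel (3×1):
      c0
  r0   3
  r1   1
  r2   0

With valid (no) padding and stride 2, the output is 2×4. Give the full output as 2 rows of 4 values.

Output[0,0]: The receptive field on the input at this output position is [-5 / -5 / 2]. Elementwise product with the kernel and sum: -5·3 + -5·1.
Output[0,1]: The receptive field on the input at this output position is [-5 / 1 / 9]. Elementwise product with the kernel and sum: -5·3 + 1·1.

-20 -14 34 -3
15 26 8 34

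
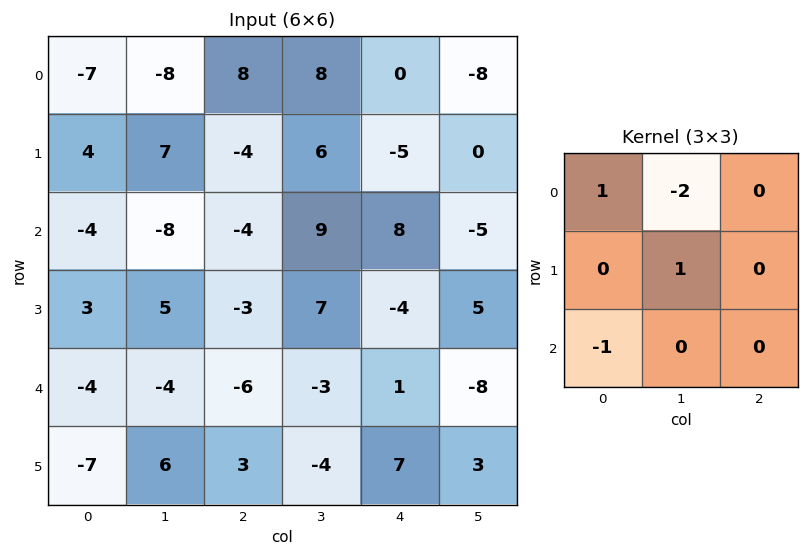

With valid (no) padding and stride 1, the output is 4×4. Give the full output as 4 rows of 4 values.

Output[0,0]: The receptive field on the input at this output position is [-7 -8 8 / 4 7 -4 / -4 -8 -4]. Elementwise product with the kernel and sum: -7·1 + -8·-2 + 7·1 + -4·-1.
Output[0,1]: The receptive field on the input at this output position is [-8 8 8 / 7 -4 6 / -8 -4 9]. Elementwise product with the kernel and sum: -8·1 + 8·-2 + -4·1 + -8·-1.

20 -20 2 -6
-21 6 -4 17
21 1 -9 -8
-4 -1 -23 20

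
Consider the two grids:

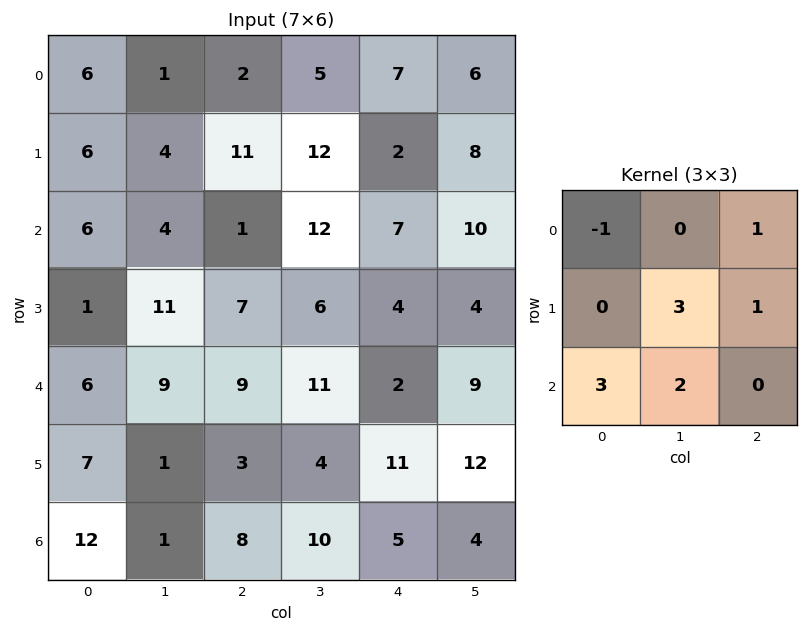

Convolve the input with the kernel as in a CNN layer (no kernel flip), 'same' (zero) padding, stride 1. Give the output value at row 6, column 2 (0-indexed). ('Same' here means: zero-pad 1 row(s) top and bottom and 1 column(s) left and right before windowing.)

The receptive field on the zero-padded input at this output position is [1 3 4 / 1 8 10 / 0 0 0]. Elementwise product with the kernel and sum: 1·-1 + 4·1 + 8·3 + 10·1 + 0·3 + 0·2.

37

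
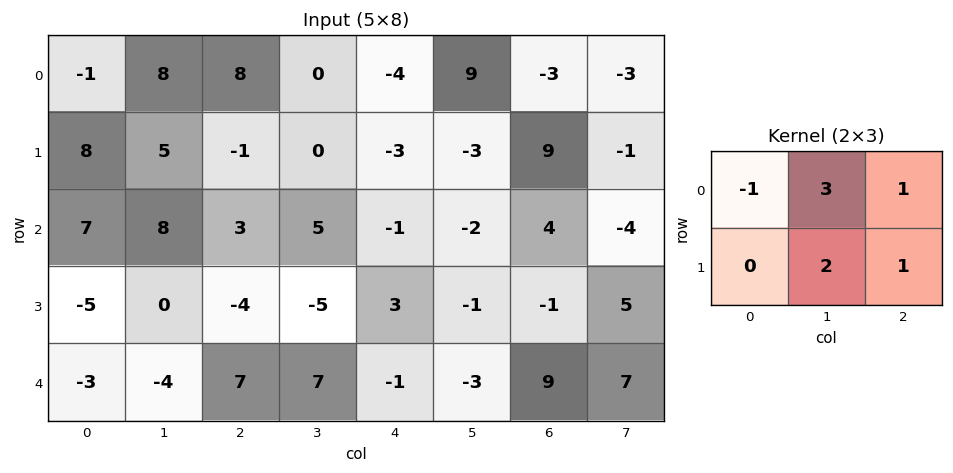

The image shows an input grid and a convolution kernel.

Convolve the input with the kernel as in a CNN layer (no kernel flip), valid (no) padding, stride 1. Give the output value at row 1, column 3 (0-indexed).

The receptive field on the input at this output position is [0 -3 -3 / 5 -1 -2]. Elementwise product with the kernel and sum: 0·-1 + -3·3 + -3·1 + -1·2 + -2·1.

-16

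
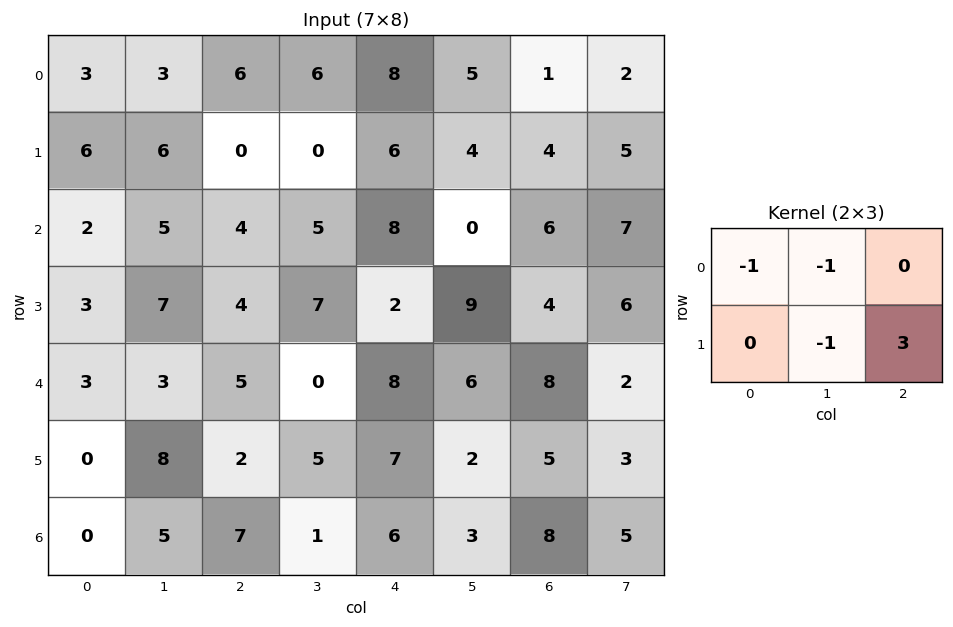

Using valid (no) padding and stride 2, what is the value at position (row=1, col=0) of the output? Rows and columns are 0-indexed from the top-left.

-2

The receptive field on the input at this output position is [2 5 4 / 3 7 4]. Elementwise product with the kernel and sum: 2·-1 + 5·-1 + 7·-1 + 4·3.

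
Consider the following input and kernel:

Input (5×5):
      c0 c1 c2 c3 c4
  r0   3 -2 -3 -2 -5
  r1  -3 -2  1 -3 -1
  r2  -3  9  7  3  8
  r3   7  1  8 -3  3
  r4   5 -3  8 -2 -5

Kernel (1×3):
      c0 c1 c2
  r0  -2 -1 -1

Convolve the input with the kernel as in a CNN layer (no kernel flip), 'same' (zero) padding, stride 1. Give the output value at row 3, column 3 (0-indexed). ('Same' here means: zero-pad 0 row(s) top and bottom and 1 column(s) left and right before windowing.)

-16

The receptive field on the zero-padded input at this output position is [8 -3 3]. Elementwise product with the kernel and sum: 8·-2 + -3·-1 + 3·-1.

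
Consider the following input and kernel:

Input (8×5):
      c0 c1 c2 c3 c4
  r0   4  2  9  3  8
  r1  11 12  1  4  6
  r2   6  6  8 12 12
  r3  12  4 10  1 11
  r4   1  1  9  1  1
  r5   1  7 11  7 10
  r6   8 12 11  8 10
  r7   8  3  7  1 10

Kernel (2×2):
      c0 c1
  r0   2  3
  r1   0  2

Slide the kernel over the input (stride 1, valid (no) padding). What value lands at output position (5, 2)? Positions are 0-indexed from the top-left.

The receptive field on the input at this output position is [11 7 / 11 8]. Elementwise product with the kernel and sum: 11·2 + 7·3 + 8·2.

59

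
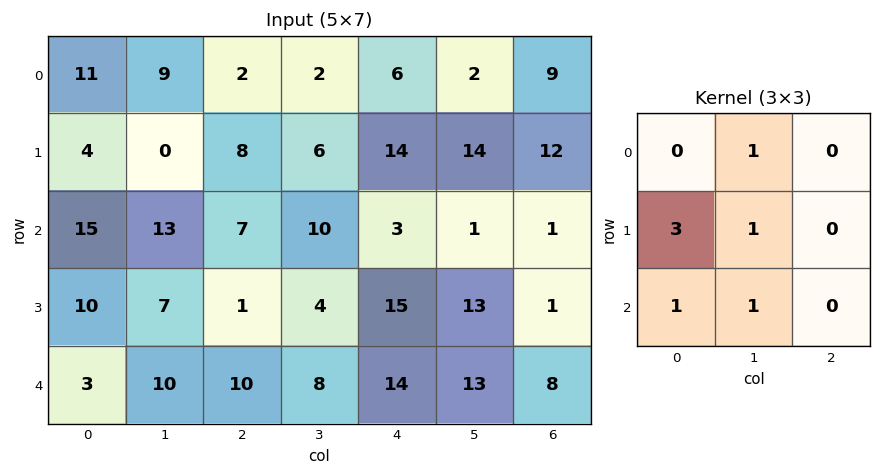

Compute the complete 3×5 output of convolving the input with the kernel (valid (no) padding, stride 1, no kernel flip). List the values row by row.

Output[0,0]: The receptive field on the input at this output position is [11 9 2 / 4 0 8 / 15 13 7]. Elementwise product with the kernel and sum: 9·1 + 4·3 + 0·1 + 15·1 + 13·1.
Output[0,1]: The receptive field on the input at this output position is [9 2 2 / 0 8 6 / 13 7 10]. Elementwise product with the kernel and sum: 2·1 + 0·3 + 8·1 + 13·1 + 7·1.

49 30 49 51 62
75 62 42 66 52
63 49 35 52 86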